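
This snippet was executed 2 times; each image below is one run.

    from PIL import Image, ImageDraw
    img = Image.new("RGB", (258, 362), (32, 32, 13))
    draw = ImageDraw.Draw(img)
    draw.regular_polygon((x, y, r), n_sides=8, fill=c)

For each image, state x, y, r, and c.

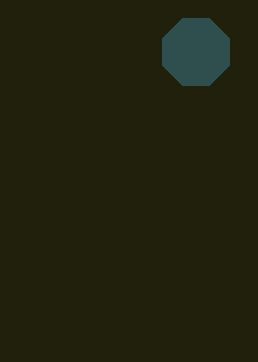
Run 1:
x = 196
y = 52
r = 36
c = 'darkslategray'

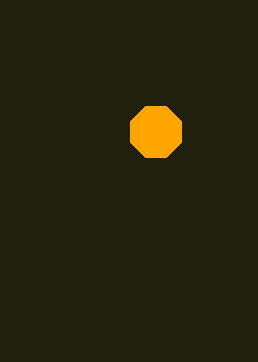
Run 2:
x = 156, y = 132, r = 28, c = 'orange'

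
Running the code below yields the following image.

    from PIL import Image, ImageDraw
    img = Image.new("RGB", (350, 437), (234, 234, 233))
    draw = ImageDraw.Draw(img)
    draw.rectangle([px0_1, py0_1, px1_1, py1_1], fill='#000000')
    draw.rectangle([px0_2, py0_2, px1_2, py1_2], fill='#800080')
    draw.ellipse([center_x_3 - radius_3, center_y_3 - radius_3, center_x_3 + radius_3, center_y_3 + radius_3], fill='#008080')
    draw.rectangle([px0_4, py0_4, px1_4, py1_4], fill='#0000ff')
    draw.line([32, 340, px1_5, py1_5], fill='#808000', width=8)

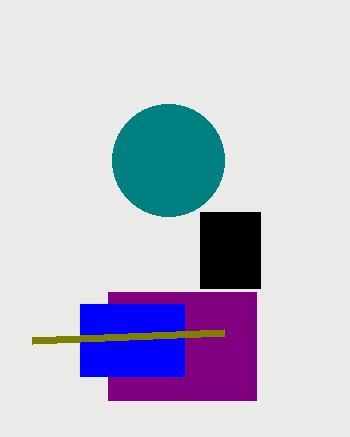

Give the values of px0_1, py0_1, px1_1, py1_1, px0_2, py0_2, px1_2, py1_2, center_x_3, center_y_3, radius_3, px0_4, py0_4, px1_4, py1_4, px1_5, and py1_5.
px0_1 = 200
py0_1 = 212
px1_1 = 260
py1_1 = 288
px0_2 = 108
py0_2 = 292
px1_2 = 256
py1_2 = 400
center_x_3 = 168
center_y_3 = 160
radius_3 = 56
px0_4 = 80
py0_4 = 304
px1_4 = 184
py1_4 = 376
px1_5 = 224
py1_5 = 332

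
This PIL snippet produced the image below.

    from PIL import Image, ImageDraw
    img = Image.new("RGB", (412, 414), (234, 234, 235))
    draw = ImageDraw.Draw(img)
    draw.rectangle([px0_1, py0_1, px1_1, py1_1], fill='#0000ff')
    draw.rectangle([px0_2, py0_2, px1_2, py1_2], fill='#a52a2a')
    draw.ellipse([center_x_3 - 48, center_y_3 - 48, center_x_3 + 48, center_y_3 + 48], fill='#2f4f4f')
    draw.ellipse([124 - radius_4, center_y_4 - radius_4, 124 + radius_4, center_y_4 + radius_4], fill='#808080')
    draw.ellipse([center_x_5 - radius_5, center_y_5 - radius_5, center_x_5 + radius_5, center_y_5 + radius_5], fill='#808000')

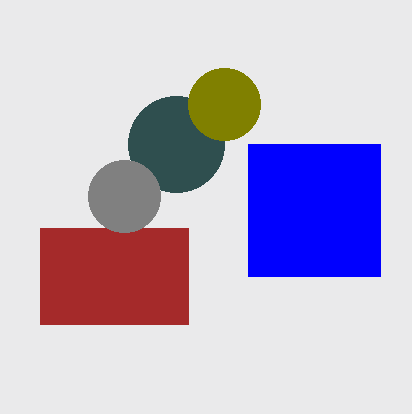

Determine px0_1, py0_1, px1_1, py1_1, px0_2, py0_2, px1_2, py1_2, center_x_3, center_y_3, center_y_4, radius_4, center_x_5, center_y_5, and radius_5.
px0_1 = 248, py0_1 = 144, px1_1 = 380, py1_1 = 276, px0_2 = 40, py0_2 = 228, px1_2 = 188, py1_2 = 324, center_x_3 = 176, center_y_3 = 144, center_y_4 = 196, radius_4 = 36, center_x_5 = 224, center_y_5 = 104, radius_5 = 36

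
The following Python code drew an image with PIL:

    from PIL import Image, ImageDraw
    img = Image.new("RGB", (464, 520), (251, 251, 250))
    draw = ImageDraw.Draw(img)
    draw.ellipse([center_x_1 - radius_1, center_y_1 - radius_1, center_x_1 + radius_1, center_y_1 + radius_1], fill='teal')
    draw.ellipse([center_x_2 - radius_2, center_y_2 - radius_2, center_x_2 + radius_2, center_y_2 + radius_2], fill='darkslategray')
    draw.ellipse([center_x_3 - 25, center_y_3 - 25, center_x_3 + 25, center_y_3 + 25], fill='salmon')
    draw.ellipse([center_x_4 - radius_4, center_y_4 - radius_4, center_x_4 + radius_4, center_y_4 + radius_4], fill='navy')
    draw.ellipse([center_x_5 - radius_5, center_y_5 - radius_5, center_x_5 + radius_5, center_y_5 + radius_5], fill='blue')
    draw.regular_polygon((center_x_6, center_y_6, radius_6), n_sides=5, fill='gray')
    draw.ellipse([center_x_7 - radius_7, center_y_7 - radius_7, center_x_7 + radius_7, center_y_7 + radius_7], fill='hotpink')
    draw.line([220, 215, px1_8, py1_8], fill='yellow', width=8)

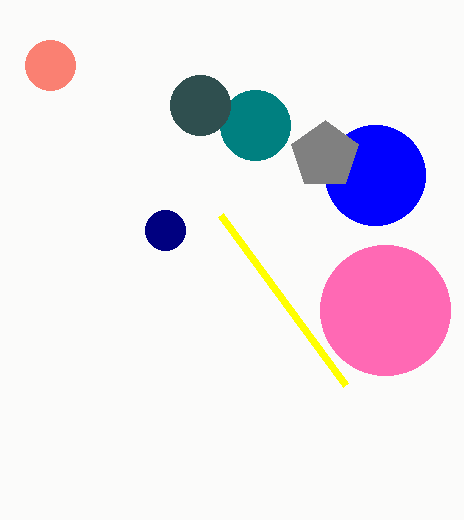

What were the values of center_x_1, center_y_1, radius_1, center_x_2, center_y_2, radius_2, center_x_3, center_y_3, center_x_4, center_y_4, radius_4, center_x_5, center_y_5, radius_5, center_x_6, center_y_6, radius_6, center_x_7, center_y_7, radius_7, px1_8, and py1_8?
center_x_1 = 255
center_y_1 = 125
radius_1 = 35
center_x_2 = 200
center_y_2 = 105
radius_2 = 30
center_x_3 = 50
center_y_3 = 65
center_x_4 = 165
center_y_4 = 230
radius_4 = 20
center_x_5 = 375
center_y_5 = 175
radius_5 = 50
center_x_6 = 325
center_y_6 = 155
radius_6 = 35
center_x_7 = 385
center_y_7 = 310
radius_7 = 65
px1_8 = 345
py1_8 = 385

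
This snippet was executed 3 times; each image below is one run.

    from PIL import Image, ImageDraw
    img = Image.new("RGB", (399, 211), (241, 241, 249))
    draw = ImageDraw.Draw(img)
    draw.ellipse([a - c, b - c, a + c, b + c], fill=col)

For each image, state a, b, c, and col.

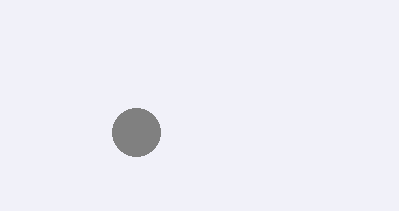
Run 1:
a = 136, b = 132, c = 24, col = 'gray'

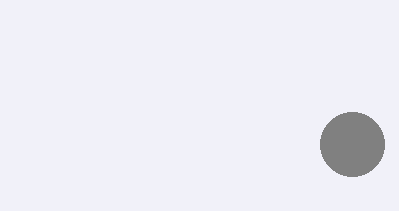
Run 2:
a = 352; b = 144; c = 32; col = 'gray'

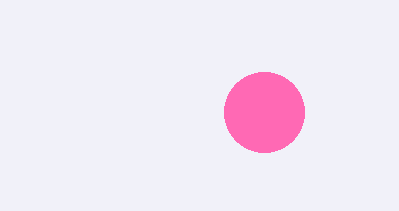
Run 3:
a = 264; b = 112; c = 40; col = 'hotpink'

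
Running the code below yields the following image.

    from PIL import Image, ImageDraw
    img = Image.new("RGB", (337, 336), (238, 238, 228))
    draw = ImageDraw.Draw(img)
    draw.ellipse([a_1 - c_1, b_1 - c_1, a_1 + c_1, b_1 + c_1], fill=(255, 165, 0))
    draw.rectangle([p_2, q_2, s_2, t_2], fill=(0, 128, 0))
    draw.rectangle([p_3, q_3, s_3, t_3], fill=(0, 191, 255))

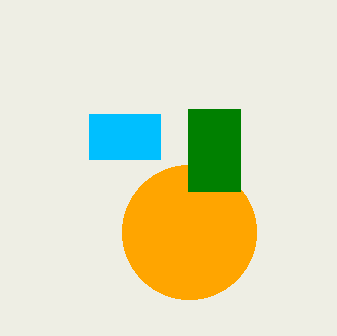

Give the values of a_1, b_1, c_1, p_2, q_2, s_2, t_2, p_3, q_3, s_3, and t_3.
a_1 = 189; b_1 = 232; c_1 = 67; p_2 = 188; q_2 = 109; s_2 = 240; t_2 = 191; p_3 = 89; q_3 = 114; s_3 = 160; t_3 = 159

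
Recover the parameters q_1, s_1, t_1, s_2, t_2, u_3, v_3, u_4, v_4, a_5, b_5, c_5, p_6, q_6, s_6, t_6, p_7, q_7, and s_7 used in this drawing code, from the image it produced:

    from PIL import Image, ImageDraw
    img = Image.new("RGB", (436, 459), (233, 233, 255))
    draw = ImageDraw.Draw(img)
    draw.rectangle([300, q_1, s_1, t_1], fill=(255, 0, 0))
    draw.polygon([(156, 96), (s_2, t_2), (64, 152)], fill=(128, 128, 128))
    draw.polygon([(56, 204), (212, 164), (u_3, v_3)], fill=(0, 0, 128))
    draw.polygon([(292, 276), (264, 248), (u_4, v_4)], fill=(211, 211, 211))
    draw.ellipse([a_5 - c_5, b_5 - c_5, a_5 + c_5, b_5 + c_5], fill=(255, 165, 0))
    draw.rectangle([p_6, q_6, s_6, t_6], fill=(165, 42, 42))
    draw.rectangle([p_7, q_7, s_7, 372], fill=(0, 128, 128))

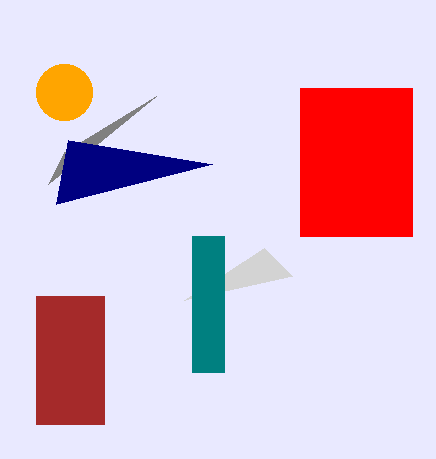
q_1 = 88
s_1 = 412
t_1 = 236
s_2 = 48
t_2 = 184
u_3 = 68
v_3 = 140
u_4 = 184
v_4 = 300
a_5 = 64
b_5 = 92
c_5 = 28
p_6 = 36
q_6 = 296
s_6 = 104
t_6 = 424
p_7 = 192
q_7 = 236
s_7 = 224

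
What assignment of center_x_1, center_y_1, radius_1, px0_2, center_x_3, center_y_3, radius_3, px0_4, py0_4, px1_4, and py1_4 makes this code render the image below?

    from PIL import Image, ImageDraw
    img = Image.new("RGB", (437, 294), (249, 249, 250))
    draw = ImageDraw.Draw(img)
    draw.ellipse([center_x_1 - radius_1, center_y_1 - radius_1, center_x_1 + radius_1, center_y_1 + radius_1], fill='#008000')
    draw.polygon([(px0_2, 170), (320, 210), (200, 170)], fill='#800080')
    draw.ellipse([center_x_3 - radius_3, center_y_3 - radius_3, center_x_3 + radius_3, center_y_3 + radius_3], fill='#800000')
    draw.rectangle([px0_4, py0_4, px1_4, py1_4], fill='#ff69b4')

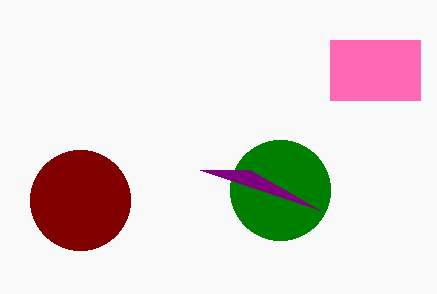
center_x_1 = 280, center_y_1 = 190, radius_1 = 50, px0_2 = 250, center_x_3 = 80, center_y_3 = 200, radius_3 = 50, px0_4 = 330, py0_4 = 40, px1_4 = 420, py1_4 = 100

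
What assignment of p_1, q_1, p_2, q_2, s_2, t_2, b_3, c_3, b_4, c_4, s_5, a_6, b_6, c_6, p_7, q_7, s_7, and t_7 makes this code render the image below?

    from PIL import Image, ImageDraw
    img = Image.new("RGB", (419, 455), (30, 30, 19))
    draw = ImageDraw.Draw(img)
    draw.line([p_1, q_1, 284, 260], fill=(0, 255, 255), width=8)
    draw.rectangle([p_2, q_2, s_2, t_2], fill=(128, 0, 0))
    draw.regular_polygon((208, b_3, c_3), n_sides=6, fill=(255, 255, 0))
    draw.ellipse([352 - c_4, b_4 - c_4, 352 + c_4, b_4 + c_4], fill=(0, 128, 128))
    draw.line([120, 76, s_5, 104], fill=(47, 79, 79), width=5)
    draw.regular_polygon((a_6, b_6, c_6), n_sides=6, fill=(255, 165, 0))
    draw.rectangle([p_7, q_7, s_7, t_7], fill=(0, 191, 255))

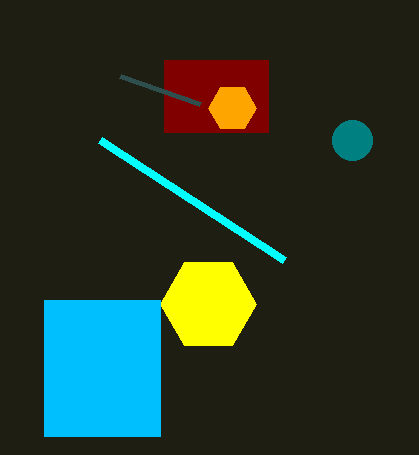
p_1 = 100; q_1 = 140; p_2 = 164; q_2 = 60; s_2 = 268; t_2 = 132; b_3 = 304; c_3 = 48; b_4 = 140; c_4 = 20; s_5 = 200; a_6 = 232; b_6 = 108; c_6 = 24; p_7 = 44; q_7 = 300; s_7 = 160; t_7 = 436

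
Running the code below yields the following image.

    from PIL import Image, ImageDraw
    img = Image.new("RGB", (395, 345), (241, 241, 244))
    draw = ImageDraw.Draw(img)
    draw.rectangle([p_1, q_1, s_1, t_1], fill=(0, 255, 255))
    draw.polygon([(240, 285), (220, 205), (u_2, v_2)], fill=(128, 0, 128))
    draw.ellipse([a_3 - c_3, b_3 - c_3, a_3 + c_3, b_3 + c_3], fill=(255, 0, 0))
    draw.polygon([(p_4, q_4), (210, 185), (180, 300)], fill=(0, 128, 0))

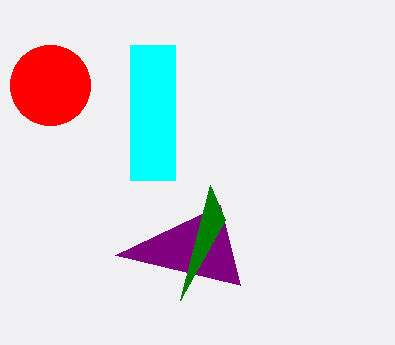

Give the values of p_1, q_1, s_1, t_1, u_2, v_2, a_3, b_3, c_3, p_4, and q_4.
p_1 = 130; q_1 = 45; s_1 = 175; t_1 = 180; u_2 = 115; v_2 = 255; a_3 = 50; b_3 = 85; c_3 = 40; p_4 = 225; q_4 = 220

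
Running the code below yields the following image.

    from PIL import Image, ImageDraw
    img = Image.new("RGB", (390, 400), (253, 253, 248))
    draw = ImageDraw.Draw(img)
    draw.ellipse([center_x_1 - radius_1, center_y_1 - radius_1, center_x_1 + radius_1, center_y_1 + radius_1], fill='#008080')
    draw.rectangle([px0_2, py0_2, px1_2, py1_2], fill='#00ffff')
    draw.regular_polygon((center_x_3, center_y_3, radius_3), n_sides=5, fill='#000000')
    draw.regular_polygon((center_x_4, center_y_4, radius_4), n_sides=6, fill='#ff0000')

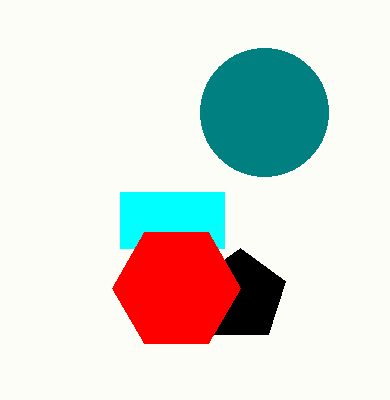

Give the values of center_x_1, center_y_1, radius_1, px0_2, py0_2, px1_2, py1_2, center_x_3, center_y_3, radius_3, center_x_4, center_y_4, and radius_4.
center_x_1 = 264, center_y_1 = 112, radius_1 = 64, px0_2 = 120, py0_2 = 192, px1_2 = 224, py1_2 = 248, center_x_3 = 240, center_y_3 = 296, radius_3 = 48, center_x_4 = 176, center_y_4 = 288, radius_4 = 64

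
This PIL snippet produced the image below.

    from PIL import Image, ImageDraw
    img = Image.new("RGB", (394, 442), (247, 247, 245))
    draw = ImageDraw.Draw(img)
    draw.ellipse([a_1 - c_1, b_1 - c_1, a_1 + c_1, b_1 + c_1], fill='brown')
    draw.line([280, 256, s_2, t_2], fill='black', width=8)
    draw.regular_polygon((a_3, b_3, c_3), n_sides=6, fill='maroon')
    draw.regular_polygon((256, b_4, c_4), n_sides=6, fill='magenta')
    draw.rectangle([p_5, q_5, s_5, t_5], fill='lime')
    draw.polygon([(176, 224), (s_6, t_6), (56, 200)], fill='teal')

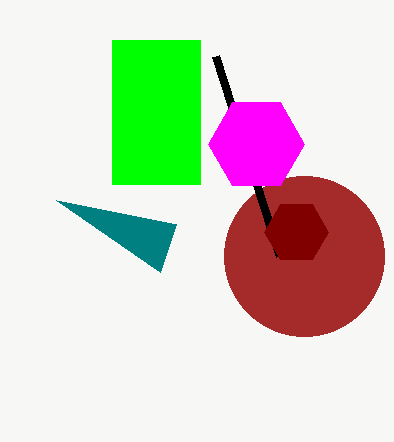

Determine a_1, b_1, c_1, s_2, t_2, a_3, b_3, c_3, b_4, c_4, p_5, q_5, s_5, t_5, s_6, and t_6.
a_1 = 304; b_1 = 256; c_1 = 80; s_2 = 216; t_2 = 56; a_3 = 296; b_3 = 232; c_3 = 32; b_4 = 144; c_4 = 48; p_5 = 112; q_5 = 40; s_5 = 200; t_5 = 184; s_6 = 160; t_6 = 272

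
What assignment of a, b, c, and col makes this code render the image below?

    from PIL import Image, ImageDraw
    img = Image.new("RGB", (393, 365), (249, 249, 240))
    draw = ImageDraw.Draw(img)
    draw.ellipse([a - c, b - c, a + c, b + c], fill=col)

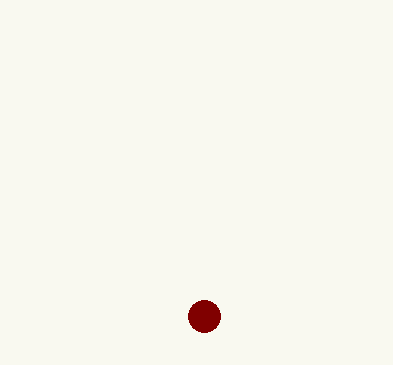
a = 204
b = 316
c = 16
col = 'maroon'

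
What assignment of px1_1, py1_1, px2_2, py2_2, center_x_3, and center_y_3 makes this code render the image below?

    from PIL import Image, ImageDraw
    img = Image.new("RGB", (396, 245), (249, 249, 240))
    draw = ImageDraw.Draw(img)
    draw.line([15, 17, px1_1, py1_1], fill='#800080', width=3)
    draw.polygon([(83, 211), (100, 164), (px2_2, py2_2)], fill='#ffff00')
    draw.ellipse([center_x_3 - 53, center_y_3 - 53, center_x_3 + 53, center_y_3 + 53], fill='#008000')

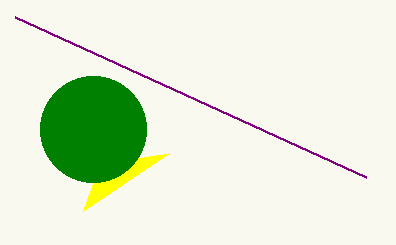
px1_1 = 366, py1_1 = 177, px2_2 = 169, py2_2 = 153, center_x_3 = 93, center_y_3 = 129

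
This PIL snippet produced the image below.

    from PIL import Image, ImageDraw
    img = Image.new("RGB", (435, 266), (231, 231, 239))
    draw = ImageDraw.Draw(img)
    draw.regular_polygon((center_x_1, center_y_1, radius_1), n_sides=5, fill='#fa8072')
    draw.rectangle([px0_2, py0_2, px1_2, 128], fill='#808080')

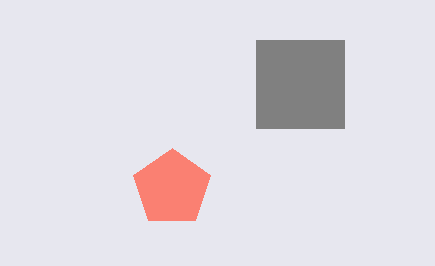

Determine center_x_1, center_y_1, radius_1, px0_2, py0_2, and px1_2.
center_x_1 = 172, center_y_1 = 188, radius_1 = 40, px0_2 = 256, py0_2 = 40, px1_2 = 344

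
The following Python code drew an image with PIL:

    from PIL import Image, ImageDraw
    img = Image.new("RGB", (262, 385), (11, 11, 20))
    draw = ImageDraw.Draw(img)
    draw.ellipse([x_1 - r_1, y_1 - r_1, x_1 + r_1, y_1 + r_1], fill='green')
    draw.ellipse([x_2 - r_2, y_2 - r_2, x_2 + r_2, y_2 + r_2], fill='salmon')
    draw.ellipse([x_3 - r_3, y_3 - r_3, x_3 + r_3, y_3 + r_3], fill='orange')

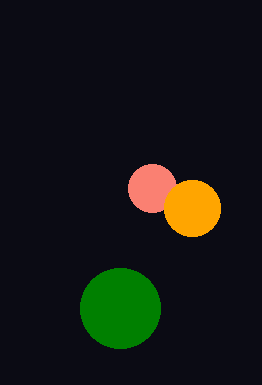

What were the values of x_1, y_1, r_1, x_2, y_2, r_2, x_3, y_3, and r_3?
x_1 = 120
y_1 = 308
r_1 = 40
x_2 = 152
y_2 = 188
r_2 = 24
x_3 = 192
y_3 = 208
r_3 = 28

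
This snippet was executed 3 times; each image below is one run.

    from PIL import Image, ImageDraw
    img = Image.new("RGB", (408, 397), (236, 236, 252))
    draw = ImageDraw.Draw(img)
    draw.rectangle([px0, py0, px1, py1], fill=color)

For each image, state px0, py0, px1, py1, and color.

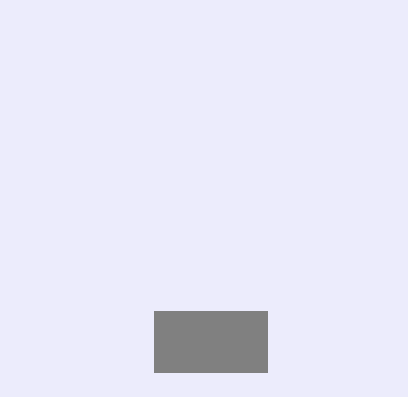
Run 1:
px0 = 154; py0 = 311; px1 = 267; py1 = 372; color = 'gray'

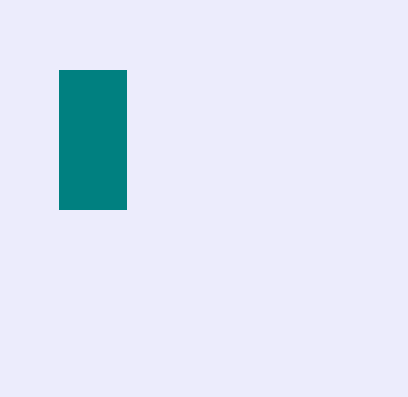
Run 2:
px0 = 59; py0 = 70; px1 = 126; py1 = 209; color = 'teal'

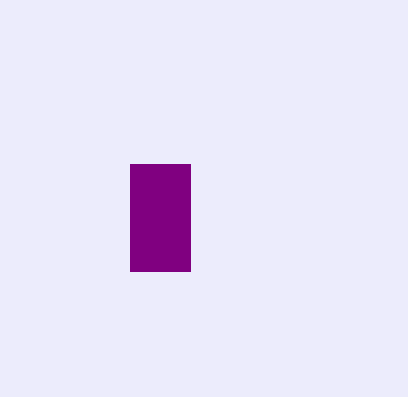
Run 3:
px0 = 130, py0 = 164, px1 = 190, py1 = 271, color = 'purple'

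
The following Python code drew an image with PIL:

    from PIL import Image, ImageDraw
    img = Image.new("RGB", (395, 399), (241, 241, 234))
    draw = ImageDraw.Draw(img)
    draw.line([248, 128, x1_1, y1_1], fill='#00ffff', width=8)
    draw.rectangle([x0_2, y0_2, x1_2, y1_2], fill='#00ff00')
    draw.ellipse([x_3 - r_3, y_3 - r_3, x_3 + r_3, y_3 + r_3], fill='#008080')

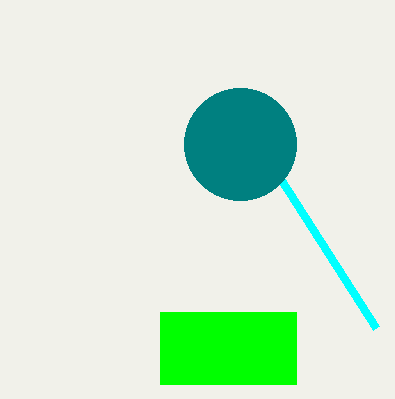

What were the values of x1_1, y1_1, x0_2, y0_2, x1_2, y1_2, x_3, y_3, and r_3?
x1_1 = 376, y1_1 = 328, x0_2 = 160, y0_2 = 312, x1_2 = 296, y1_2 = 384, x_3 = 240, y_3 = 144, r_3 = 56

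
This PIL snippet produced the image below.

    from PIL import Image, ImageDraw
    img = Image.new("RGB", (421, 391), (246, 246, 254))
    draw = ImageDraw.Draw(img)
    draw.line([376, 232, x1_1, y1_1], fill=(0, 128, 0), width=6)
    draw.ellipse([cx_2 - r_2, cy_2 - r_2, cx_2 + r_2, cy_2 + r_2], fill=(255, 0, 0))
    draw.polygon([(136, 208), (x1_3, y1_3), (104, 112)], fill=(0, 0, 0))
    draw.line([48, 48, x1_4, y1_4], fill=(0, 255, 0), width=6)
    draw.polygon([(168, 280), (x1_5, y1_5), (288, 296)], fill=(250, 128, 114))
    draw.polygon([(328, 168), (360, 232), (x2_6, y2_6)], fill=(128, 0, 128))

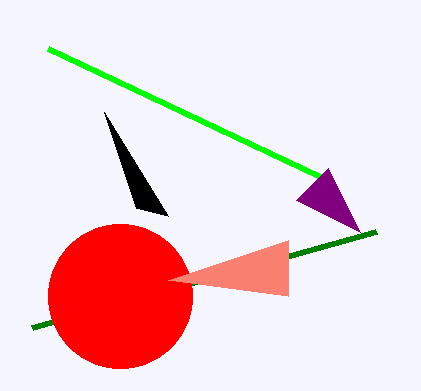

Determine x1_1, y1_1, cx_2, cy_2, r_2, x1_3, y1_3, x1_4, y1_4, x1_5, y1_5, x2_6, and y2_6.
x1_1 = 32
y1_1 = 328
cx_2 = 120
cy_2 = 296
r_2 = 72
x1_3 = 168
y1_3 = 216
x1_4 = 320
y1_4 = 176
x1_5 = 288
y1_5 = 240
x2_6 = 296
y2_6 = 200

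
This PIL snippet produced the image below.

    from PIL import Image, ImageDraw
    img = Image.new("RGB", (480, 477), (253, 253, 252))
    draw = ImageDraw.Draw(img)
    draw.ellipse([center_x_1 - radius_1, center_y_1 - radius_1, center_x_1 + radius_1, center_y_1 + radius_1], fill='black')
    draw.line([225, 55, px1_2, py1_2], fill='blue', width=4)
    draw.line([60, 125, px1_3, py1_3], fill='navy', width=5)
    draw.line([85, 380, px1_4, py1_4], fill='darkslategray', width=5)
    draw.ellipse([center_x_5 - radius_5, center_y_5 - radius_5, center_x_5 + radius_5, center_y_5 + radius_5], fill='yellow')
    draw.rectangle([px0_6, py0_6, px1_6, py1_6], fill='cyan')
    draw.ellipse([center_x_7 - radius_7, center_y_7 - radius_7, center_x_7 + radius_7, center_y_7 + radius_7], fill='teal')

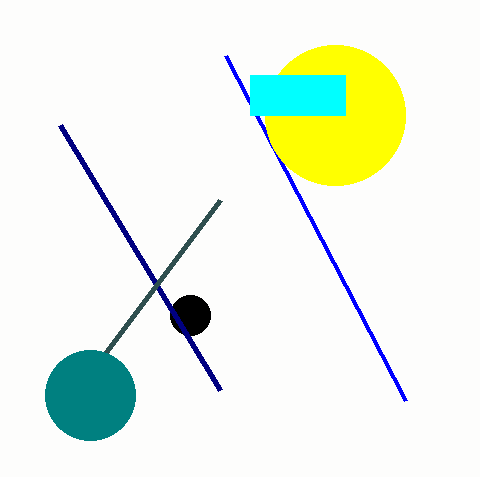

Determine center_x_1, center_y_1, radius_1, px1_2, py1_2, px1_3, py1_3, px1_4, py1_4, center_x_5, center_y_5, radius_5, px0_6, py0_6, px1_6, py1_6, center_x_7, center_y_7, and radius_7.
center_x_1 = 190, center_y_1 = 315, radius_1 = 20, px1_2 = 405, py1_2 = 400, px1_3 = 220, py1_3 = 390, px1_4 = 220, py1_4 = 200, center_x_5 = 335, center_y_5 = 115, radius_5 = 70, px0_6 = 250, py0_6 = 75, px1_6 = 345, py1_6 = 115, center_x_7 = 90, center_y_7 = 395, radius_7 = 45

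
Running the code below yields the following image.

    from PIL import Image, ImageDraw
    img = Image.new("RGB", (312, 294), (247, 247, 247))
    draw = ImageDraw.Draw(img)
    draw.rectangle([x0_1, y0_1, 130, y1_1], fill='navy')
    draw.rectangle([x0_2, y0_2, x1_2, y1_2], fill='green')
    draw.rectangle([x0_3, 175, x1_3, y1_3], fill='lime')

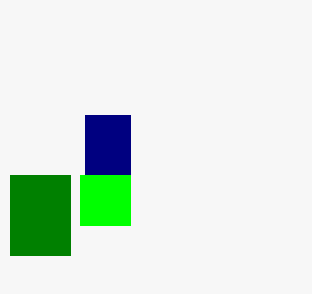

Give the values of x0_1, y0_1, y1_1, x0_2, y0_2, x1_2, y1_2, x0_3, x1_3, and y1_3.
x0_1 = 85, y0_1 = 115, y1_1 = 225, x0_2 = 10, y0_2 = 175, x1_2 = 70, y1_2 = 255, x0_3 = 80, x1_3 = 130, y1_3 = 225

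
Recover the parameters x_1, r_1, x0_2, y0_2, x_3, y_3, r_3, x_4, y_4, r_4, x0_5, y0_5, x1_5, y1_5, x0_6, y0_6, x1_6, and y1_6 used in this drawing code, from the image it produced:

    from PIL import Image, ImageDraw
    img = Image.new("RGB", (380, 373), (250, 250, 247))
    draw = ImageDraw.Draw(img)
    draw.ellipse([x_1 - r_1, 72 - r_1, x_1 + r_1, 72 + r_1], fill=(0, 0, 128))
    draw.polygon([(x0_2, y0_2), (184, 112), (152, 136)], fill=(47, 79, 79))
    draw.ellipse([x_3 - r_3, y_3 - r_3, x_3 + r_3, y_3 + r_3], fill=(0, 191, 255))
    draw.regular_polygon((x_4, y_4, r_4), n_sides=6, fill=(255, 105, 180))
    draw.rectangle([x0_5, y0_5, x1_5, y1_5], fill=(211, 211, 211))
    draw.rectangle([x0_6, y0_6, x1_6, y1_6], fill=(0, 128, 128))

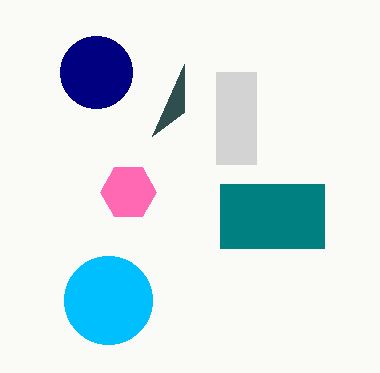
x_1 = 96; r_1 = 36; x0_2 = 184; y0_2 = 64; x_3 = 108; y_3 = 300; r_3 = 44; x_4 = 128; y_4 = 192; r_4 = 28; x0_5 = 216; y0_5 = 72; x1_5 = 256; y1_5 = 164; x0_6 = 220; y0_6 = 184; x1_6 = 324; y1_6 = 248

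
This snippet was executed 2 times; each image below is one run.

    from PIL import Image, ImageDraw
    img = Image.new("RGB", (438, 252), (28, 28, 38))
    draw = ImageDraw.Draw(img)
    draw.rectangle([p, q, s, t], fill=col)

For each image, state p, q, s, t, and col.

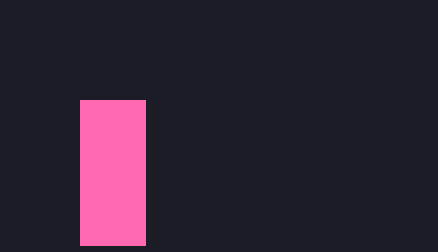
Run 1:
p = 80, q = 100, s = 145, t = 245, col = 'hotpink'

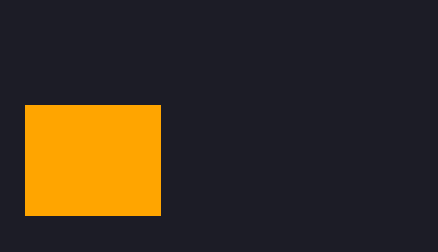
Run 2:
p = 25; q = 105; s = 160; t = 215; col = 'orange'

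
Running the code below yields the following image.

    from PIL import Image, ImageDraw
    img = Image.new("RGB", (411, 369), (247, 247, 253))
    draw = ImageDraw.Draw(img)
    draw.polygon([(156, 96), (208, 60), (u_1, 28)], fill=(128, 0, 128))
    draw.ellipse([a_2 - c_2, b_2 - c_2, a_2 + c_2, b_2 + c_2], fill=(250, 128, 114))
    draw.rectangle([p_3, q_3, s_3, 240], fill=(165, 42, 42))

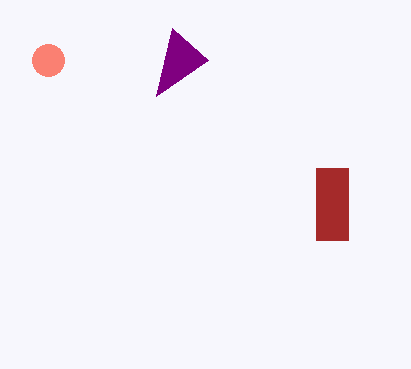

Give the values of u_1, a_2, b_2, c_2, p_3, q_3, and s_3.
u_1 = 172, a_2 = 48, b_2 = 60, c_2 = 16, p_3 = 316, q_3 = 168, s_3 = 348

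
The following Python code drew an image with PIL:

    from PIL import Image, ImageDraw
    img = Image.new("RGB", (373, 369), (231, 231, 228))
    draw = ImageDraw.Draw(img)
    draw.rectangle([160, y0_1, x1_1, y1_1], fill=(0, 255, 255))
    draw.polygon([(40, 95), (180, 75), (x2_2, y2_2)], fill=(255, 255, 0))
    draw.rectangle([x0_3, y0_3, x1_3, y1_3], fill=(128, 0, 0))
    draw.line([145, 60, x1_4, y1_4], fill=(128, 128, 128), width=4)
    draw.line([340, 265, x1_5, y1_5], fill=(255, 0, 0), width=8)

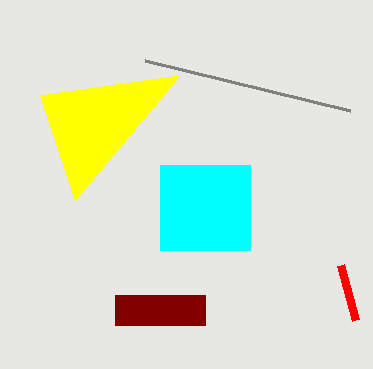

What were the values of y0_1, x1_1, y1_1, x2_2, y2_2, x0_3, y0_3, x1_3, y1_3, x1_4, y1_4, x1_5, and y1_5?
y0_1 = 165, x1_1 = 250, y1_1 = 250, x2_2 = 75, y2_2 = 200, x0_3 = 115, y0_3 = 295, x1_3 = 205, y1_3 = 325, x1_4 = 350, y1_4 = 110, x1_5 = 355, y1_5 = 320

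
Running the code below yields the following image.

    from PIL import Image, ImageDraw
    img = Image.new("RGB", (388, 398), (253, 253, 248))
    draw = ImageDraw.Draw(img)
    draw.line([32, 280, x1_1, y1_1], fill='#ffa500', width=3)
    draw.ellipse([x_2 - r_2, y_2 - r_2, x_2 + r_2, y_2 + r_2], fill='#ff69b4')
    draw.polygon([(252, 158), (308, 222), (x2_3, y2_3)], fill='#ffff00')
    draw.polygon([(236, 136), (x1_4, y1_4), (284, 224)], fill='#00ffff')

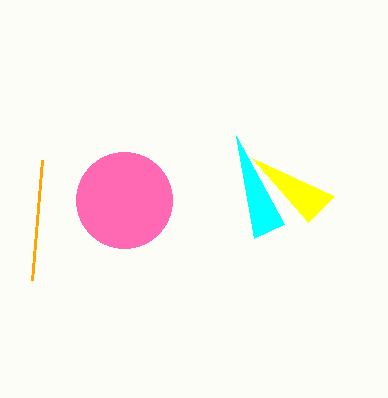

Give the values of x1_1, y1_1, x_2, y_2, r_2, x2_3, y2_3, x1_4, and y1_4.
x1_1 = 42
y1_1 = 160
x_2 = 124
y_2 = 200
r_2 = 48
x2_3 = 334
y2_3 = 196
x1_4 = 254
y1_4 = 238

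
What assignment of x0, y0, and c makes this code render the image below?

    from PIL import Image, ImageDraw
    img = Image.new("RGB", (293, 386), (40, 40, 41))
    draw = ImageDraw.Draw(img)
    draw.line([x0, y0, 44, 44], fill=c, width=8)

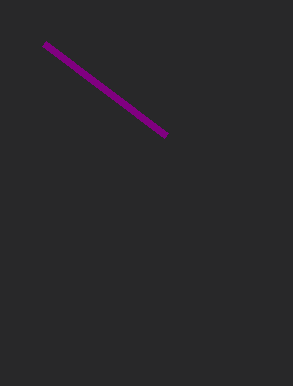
x0 = 166; y0 = 136; c = 'purple'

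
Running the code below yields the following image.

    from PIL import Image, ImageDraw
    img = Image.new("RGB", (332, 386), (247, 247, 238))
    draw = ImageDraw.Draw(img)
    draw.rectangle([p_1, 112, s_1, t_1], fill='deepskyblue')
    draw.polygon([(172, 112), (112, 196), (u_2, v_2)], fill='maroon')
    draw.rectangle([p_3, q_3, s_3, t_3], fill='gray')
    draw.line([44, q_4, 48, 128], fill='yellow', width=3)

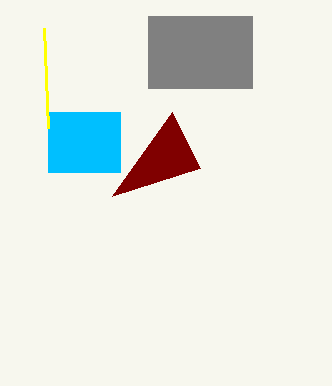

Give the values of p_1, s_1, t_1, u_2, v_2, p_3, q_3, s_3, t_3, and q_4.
p_1 = 48; s_1 = 120; t_1 = 172; u_2 = 200; v_2 = 168; p_3 = 148; q_3 = 16; s_3 = 252; t_3 = 88; q_4 = 28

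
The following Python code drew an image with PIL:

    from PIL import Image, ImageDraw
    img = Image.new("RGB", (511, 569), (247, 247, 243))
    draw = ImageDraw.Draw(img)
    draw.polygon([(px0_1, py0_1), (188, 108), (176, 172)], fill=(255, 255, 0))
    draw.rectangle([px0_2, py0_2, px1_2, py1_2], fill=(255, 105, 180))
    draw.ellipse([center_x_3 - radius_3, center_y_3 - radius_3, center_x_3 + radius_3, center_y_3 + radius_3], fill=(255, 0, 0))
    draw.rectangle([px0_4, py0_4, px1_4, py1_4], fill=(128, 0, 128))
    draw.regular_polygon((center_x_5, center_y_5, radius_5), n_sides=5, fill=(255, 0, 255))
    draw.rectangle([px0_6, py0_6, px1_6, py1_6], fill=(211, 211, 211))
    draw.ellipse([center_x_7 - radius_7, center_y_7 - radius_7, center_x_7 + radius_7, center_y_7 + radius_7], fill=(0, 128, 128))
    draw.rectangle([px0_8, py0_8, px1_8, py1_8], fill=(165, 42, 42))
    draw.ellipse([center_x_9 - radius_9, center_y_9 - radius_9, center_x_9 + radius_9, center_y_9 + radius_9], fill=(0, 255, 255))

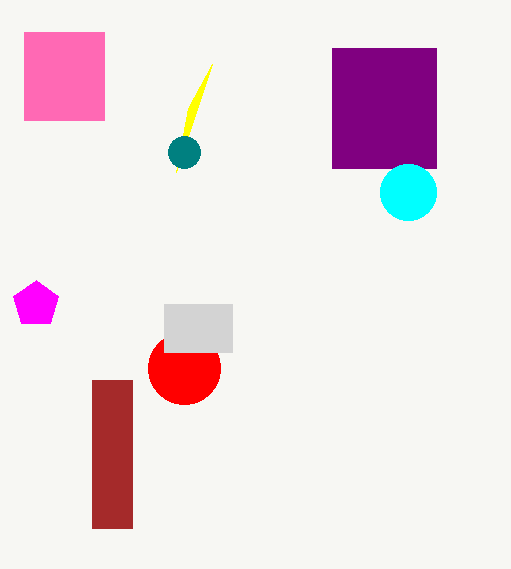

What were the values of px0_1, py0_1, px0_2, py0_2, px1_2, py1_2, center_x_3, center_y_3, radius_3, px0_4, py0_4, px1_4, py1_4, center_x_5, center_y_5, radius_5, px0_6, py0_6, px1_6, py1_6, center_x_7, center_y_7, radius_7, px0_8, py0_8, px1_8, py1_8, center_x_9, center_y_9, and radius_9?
px0_1 = 212
py0_1 = 64
px0_2 = 24
py0_2 = 32
px1_2 = 104
py1_2 = 120
center_x_3 = 184
center_y_3 = 368
radius_3 = 36
px0_4 = 332
py0_4 = 48
px1_4 = 436
py1_4 = 168
center_x_5 = 36
center_y_5 = 304
radius_5 = 24
px0_6 = 164
py0_6 = 304
px1_6 = 232
py1_6 = 352
center_x_7 = 184
center_y_7 = 152
radius_7 = 16
px0_8 = 92
py0_8 = 380
px1_8 = 132
py1_8 = 528
center_x_9 = 408
center_y_9 = 192
radius_9 = 28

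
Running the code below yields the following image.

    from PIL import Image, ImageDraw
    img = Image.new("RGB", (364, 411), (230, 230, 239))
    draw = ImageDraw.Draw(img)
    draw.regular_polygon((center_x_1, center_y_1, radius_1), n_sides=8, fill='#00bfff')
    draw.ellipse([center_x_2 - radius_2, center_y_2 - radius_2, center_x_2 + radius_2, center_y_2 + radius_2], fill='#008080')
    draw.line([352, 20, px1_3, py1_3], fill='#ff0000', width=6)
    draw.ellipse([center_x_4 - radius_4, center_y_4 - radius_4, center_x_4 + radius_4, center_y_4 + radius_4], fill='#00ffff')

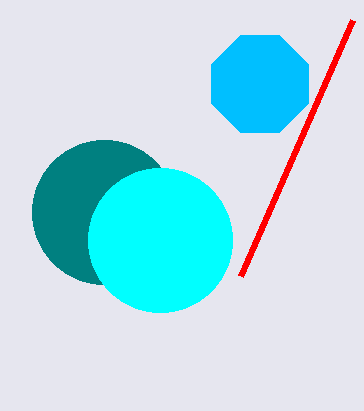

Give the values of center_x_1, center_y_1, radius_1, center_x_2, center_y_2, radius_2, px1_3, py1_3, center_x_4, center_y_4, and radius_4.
center_x_1 = 260, center_y_1 = 84, radius_1 = 52, center_x_2 = 104, center_y_2 = 212, radius_2 = 72, px1_3 = 240, py1_3 = 276, center_x_4 = 160, center_y_4 = 240, radius_4 = 72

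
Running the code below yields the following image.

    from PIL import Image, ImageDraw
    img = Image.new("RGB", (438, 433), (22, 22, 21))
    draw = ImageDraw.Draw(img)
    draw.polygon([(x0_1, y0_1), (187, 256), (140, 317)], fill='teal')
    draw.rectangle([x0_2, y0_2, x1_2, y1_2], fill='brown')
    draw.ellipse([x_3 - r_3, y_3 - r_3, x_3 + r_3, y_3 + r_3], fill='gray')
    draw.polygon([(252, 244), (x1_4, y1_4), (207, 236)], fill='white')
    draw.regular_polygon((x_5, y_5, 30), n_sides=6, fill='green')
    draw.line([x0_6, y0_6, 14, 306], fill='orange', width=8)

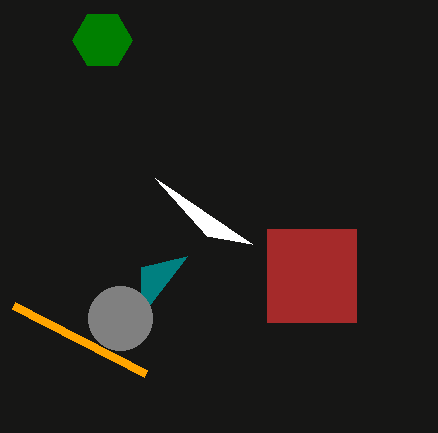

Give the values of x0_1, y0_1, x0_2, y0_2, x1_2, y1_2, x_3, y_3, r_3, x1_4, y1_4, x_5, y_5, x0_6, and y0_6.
x0_1 = 141; y0_1 = 267; x0_2 = 267; y0_2 = 229; x1_2 = 356; y1_2 = 322; x_3 = 120; y_3 = 318; r_3 = 32; x1_4 = 155; y1_4 = 178; x_5 = 102; y_5 = 40; x0_6 = 146; y0_6 = 374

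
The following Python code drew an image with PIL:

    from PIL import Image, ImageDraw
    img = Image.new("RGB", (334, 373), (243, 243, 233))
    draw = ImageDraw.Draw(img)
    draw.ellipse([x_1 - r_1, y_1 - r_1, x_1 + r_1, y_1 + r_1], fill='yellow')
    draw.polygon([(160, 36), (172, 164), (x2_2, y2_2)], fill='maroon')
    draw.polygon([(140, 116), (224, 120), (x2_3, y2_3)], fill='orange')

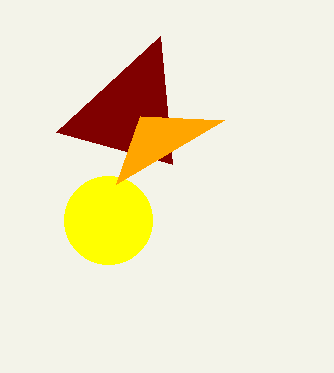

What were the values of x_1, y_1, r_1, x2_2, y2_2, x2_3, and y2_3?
x_1 = 108, y_1 = 220, r_1 = 44, x2_2 = 56, y2_2 = 132, x2_3 = 116, y2_3 = 184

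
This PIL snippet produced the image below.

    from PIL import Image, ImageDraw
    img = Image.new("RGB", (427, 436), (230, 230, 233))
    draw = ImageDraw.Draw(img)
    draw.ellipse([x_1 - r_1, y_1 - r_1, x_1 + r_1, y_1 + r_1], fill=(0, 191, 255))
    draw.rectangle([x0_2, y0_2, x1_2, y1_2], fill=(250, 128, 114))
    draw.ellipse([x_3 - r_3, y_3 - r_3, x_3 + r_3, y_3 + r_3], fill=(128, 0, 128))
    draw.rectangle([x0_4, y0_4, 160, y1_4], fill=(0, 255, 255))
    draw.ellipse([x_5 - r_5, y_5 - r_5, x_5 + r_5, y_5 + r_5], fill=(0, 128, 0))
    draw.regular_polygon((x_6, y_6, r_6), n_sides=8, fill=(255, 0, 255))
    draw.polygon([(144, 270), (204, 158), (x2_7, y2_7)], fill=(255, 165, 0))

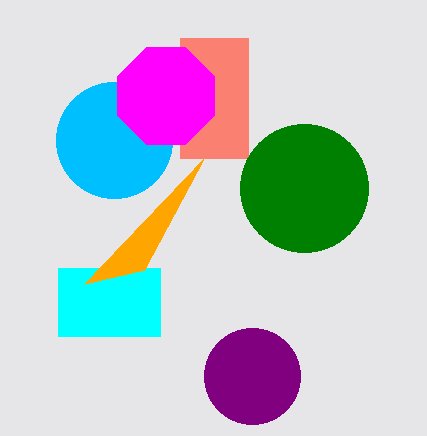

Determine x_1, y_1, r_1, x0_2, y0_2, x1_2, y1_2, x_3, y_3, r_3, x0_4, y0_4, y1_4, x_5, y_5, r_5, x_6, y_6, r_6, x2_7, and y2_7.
x_1 = 114, y_1 = 140, r_1 = 58, x0_2 = 180, y0_2 = 38, x1_2 = 248, y1_2 = 158, x_3 = 252, y_3 = 376, r_3 = 48, x0_4 = 58, y0_4 = 268, y1_4 = 336, x_5 = 304, y_5 = 188, r_5 = 64, x_6 = 166, y_6 = 96, r_6 = 52, x2_7 = 84, y2_7 = 284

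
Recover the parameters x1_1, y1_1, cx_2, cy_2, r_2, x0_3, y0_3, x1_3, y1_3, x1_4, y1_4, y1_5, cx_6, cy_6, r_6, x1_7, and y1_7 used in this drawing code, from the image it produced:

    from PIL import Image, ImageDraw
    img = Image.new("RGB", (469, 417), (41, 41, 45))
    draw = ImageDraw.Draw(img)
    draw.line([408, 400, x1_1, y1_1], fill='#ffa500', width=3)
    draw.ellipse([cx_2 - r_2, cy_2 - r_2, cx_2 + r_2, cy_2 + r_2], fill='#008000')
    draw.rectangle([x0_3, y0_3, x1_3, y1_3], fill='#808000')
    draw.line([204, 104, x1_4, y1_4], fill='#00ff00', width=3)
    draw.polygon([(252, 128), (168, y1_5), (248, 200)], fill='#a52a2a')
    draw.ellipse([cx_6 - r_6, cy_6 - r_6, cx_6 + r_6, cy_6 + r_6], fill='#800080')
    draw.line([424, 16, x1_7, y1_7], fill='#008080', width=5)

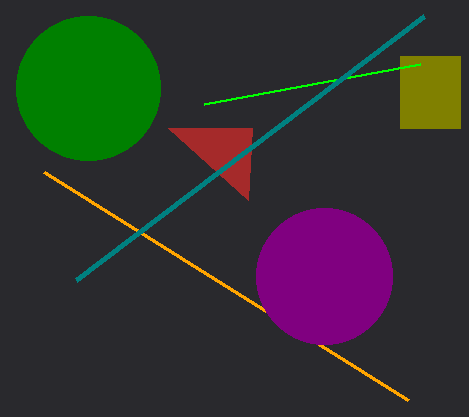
x1_1 = 44
y1_1 = 172
cx_2 = 88
cy_2 = 88
r_2 = 72
x0_3 = 400
y0_3 = 56
x1_3 = 460
y1_3 = 128
x1_4 = 420
y1_4 = 64
y1_5 = 128
cx_6 = 324
cy_6 = 276
r_6 = 68
x1_7 = 76
y1_7 = 280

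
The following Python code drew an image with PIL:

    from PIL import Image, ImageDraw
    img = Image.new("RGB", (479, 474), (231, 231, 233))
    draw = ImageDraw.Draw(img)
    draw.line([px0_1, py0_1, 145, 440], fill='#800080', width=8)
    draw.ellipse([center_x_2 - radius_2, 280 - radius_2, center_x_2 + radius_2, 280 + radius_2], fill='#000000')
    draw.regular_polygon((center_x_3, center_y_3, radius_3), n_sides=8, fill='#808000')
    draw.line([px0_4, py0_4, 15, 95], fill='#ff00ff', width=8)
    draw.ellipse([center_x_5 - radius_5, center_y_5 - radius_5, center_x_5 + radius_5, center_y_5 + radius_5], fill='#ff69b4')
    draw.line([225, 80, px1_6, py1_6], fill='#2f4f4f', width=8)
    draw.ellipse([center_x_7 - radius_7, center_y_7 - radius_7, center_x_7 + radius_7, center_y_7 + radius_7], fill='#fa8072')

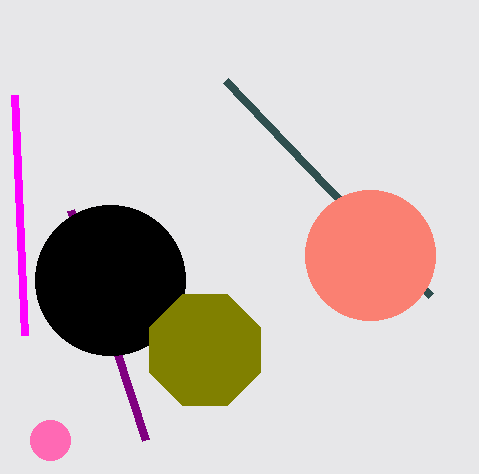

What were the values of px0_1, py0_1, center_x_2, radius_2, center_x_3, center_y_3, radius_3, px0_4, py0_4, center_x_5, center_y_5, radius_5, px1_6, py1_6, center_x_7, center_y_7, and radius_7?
px0_1 = 70, py0_1 = 210, center_x_2 = 110, radius_2 = 75, center_x_3 = 205, center_y_3 = 350, radius_3 = 60, px0_4 = 25, py0_4 = 335, center_x_5 = 50, center_y_5 = 440, radius_5 = 20, px1_6 = 430, py1_6 = 295, center_x_7 = 370, center_y_7 = 255, radius_7 = 65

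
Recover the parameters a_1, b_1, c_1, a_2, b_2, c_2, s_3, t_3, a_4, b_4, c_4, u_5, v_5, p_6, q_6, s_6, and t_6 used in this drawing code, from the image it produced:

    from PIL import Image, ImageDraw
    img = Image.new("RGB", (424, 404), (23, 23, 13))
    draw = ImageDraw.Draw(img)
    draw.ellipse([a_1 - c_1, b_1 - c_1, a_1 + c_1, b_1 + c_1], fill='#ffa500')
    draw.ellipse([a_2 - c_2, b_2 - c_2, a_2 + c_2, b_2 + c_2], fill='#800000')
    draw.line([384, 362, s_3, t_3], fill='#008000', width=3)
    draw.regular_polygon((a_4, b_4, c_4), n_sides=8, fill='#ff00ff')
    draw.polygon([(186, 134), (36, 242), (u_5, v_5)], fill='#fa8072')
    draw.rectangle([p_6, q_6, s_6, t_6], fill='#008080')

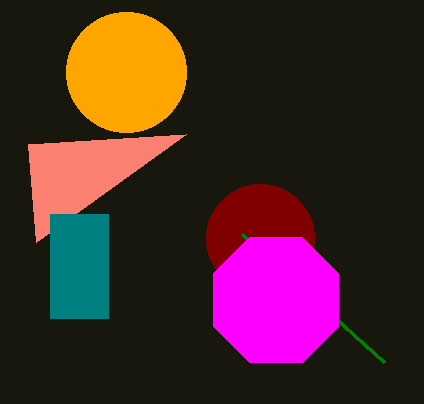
a_1 = 126; b_1 = 72; c_1 = 60; a_2 = 260; b_2 = 238; c_2 = 54; s_3 = 242; t_3 = 234; a_4 = 276; b_4 = 300; c_4 = 68; u_5 = 28; v_5 = 144; p_6 = 50; q_6 = 214; s_6 = 108; t_6 = 318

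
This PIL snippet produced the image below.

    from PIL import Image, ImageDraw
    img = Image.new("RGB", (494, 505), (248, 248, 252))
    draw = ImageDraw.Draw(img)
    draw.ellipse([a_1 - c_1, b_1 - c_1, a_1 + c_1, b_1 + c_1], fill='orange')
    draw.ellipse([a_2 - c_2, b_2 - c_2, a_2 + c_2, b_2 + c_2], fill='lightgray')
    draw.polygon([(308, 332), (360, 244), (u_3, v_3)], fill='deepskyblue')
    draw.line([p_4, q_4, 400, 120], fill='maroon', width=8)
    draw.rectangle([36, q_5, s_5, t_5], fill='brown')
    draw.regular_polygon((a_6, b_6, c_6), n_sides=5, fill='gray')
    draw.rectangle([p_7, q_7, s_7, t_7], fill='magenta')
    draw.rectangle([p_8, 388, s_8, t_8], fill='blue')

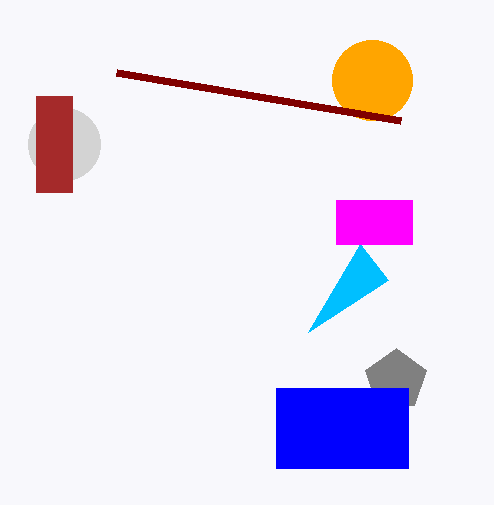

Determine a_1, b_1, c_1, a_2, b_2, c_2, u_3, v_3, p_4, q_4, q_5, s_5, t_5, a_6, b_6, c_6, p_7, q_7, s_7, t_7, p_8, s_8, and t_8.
a_1 = 372, b_1 = 80, c_1 = 40, a_2 = 64, b_2 = 144, c_2 = 36, u_3 = 388, v_3 = 280, p_4 = 116, q_4 = 72, q_5 = 96, s_5 = 72, t_5 = 192, a_6 = 396, b_6 = 380, c_6 = 32, p_7 = 336, q_7 = 200, s_7 = 412, t_7 = 244, p_8 = 276, s_8 = 408, t_8 = 468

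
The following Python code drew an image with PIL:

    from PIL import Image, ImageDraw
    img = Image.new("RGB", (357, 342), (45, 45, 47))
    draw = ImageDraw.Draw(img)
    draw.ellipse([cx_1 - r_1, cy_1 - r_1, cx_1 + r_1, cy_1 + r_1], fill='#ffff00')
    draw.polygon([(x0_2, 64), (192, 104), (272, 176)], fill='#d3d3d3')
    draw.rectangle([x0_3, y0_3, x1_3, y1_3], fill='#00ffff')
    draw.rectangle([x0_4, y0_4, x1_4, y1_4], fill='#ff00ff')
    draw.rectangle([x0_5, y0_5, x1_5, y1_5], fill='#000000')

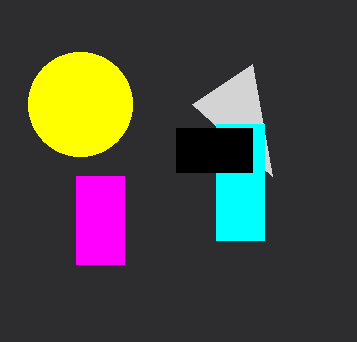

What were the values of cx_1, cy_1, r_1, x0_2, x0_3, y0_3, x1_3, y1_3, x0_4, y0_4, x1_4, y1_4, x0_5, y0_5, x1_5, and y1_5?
cx_1 = 80
cy_1 = 104
r_1 = 52
x0_2 = 252
x0_3 = 216
y0_3 = 124
x1_3 = 264
y1_3 = 240
x0_4 = 76
y0_4 = 176
x1_4 = 124
y1_4 = 264
x0_5 = 176
y0_5 = 128
x1_5 = 252
y1_5 = 172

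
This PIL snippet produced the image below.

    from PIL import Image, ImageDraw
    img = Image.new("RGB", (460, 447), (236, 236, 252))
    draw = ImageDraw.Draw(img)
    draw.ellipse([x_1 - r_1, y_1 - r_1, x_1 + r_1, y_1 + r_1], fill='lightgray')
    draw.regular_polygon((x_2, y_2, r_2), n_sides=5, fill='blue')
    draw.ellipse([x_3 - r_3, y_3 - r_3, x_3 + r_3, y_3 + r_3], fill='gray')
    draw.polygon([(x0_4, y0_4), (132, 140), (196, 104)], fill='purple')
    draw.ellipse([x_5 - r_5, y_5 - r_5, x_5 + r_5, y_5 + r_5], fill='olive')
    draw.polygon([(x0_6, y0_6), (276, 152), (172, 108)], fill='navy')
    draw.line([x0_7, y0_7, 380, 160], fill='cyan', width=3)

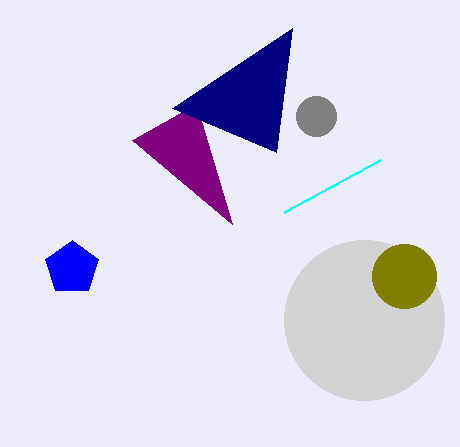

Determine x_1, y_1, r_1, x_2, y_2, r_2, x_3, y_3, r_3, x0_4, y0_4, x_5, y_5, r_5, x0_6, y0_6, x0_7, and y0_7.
x_1 = 364
y_1 = 320
r_1 = 80
x_2 = 72
y_2 = 268
r_2 = 28
x_3 = 316
y_3 = 116
r_3 = 20
x0_4 = 232
y0_4 = 224
x_5 = 404
y_5 = 276
r_5 = 32
x0_6 = 292
y0_6 = 28
x0_7 = 284
y0_7 = 212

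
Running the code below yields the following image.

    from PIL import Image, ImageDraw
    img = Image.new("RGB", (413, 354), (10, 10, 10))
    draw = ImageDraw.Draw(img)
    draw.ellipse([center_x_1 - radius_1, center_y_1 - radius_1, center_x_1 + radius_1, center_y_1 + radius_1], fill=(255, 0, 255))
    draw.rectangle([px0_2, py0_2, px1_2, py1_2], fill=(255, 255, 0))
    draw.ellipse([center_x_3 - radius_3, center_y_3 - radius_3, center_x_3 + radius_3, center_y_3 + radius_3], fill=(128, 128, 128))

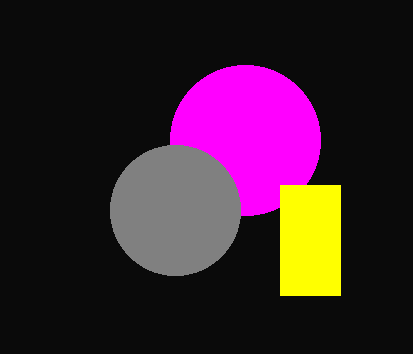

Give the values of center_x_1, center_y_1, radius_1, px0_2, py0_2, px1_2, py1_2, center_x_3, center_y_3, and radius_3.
center_x_1 = 245, center_y_1 = 140, radius_1 = 75, px0_2 = 280, py0_2 = 185, px1_2 = 340, py1_2 = 295, center_x_3 = 175, center_y_3 = 210, radius_3 = 65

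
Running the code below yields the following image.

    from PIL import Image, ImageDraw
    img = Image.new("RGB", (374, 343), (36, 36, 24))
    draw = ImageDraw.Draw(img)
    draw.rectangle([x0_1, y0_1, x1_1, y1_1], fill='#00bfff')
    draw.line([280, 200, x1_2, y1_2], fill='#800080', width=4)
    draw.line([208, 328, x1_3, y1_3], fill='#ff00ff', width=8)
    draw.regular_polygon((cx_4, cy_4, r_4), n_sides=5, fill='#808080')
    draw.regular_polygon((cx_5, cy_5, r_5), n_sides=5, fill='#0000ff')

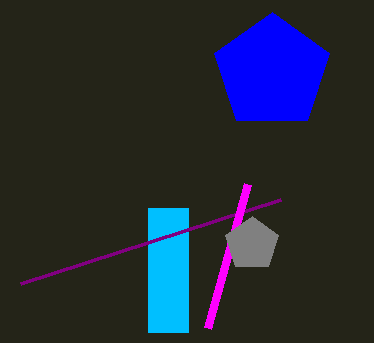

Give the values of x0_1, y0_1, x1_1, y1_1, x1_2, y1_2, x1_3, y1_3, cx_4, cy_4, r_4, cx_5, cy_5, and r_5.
x0_1 = 148, y0_1 = 208, x1_1 = 188, y1_1 = 332, x1_2 = 20, y1_2 = 284, x1_3 = 248, y1_3 = 184, cx_4 = 252, cy_4 = 244, r_4 = 28, cx_5 = 272, cy_5 = 72, r_5 = 60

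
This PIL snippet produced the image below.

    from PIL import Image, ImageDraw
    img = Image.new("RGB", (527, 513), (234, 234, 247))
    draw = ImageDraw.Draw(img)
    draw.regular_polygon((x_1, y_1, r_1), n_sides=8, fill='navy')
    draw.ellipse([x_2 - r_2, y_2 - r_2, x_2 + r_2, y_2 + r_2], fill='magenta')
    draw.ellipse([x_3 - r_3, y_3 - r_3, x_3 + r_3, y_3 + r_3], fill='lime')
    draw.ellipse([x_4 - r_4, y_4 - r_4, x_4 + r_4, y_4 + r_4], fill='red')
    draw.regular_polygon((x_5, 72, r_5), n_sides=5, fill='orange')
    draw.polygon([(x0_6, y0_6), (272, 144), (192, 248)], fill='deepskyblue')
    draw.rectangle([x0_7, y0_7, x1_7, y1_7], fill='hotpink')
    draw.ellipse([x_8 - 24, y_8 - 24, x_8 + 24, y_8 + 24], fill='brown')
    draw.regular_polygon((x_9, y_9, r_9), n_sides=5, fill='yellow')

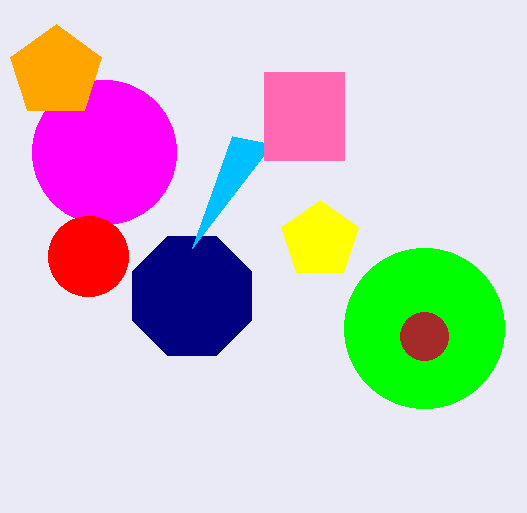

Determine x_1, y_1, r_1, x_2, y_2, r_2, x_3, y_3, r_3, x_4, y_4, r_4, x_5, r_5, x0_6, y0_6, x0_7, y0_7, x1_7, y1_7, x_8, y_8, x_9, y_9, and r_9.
x_1 = 192
y_1 = 296
r_1 = 64
x_2 = 104
y_2 = 152
r_2 = 72
x_3 = 424
y_3 = 328
r_3 = 80
x_4 = 88
y_4 = 256
r_4 = 40
x_5 = 56
r_5 = 48
x0_6 = 232
y0_6 = 136
x0_7 = 264
y0_7 = 72
x1_7 = 344
y1_7 = 160
x_8 = 424
y_8 = 336
x_9 = 320
y_9 = 240
r_9 = 40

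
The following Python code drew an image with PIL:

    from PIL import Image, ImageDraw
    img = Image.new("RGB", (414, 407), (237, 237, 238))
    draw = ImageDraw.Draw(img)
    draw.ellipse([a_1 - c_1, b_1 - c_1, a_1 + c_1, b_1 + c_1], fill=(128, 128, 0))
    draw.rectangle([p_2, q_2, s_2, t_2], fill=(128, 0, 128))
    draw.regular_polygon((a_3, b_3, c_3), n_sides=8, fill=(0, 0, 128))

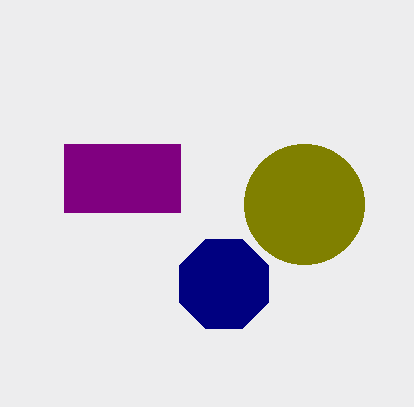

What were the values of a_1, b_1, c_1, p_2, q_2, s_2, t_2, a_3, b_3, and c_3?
a_1 = 304
b_1 = 204
c_1 = 60
p_2 = 64
q_2 = 144
s_2 = 180
t_2 = 212
a_3 = 224
b_3 = 284
c_3 = 48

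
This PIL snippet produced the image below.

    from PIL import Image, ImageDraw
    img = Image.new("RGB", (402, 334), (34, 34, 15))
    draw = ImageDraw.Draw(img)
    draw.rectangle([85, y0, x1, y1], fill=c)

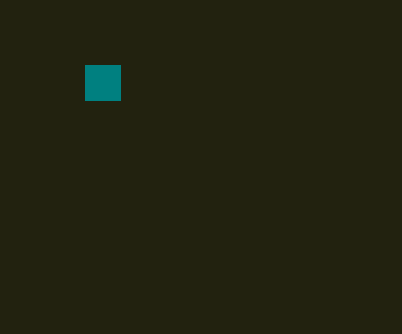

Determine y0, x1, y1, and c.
y0 = 65; x1 = 120; y1 = 100; c = 'teal'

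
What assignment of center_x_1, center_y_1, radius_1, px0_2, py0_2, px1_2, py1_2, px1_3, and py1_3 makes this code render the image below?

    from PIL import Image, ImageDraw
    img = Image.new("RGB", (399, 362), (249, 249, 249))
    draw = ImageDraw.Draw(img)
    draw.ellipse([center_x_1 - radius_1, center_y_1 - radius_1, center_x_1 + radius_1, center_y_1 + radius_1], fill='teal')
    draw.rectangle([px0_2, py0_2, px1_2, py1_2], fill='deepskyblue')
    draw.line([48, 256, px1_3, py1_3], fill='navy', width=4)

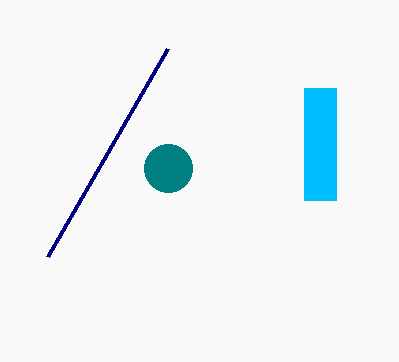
center_x_1 = 168; center_y_1 = 168; radius_1 = 24; px0_2 = 304; py0_2 = 88; px1_2 = 336; py1_2 = 200; px1_3 = 168; py1_3 = 48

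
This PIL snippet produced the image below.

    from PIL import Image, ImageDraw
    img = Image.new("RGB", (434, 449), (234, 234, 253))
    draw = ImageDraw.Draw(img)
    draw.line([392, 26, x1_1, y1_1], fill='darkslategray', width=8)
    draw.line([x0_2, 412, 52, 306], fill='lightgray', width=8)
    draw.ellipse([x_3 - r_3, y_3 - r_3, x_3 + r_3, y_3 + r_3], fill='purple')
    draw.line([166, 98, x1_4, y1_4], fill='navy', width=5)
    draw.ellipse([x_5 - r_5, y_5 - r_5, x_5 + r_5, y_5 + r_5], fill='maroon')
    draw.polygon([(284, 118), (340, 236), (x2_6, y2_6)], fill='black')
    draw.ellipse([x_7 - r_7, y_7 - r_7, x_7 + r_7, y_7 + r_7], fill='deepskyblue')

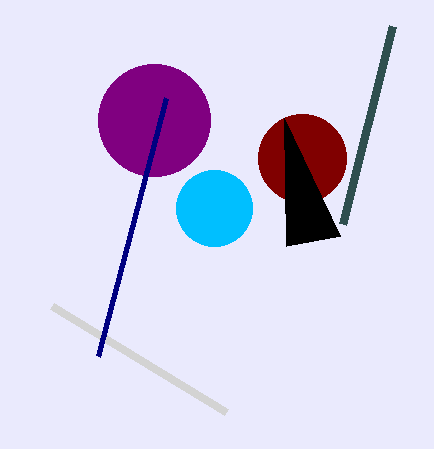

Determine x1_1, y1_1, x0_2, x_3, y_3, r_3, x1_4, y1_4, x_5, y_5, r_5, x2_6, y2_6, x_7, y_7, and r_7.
x1_1 = 342; y1_1 = 224; x0_2 = 226; x_3 = 154; y_3 = 120; r_3 = 56; x1_4 = 98; y1_4 = 356; x_5 = 302; y_5 = 158; r_5 = 44; x2_6 = 286; y2_6 = 246; x_7 = 214; y_7 = 208; r_7 = 38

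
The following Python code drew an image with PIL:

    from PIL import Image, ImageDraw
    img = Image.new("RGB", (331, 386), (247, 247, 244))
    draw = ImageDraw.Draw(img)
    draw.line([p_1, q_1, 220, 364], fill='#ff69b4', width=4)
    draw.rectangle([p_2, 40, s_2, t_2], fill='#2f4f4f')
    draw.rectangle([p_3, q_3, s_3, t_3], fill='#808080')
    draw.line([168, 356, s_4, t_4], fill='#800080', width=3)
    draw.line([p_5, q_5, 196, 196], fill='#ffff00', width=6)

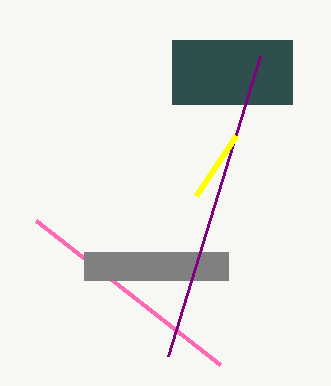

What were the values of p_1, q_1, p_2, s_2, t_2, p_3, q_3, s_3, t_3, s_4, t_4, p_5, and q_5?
p_1 = 36, q_1 = 220, p_2 = 172, s_2 = 292, t_2 = 104, p_3 = 84, q_3 = 252, s_3 = 228, t_3 = 280, s_4 = 260, t_4 = 56, p_5 = 236, q_5 = 136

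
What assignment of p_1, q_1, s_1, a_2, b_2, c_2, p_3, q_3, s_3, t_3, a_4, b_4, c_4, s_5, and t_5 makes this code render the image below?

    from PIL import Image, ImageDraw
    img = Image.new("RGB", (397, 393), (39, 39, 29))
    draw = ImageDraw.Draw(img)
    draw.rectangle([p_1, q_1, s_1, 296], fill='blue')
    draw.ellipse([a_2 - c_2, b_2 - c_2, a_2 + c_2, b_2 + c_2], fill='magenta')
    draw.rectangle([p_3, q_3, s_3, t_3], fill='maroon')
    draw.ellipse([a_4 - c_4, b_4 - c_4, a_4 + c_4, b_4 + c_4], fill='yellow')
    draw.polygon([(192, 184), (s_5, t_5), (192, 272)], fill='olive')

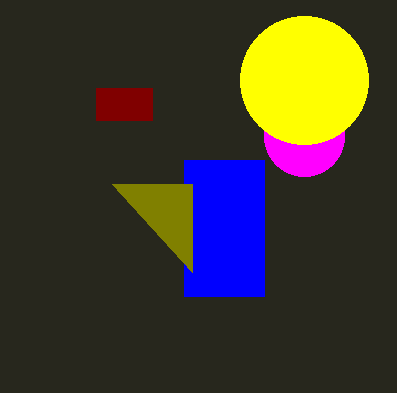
p_1 = 184, q_1 = 160, s_1 = 264, a_2 = 304, b_2 = 136, c_2 = 40, p_3 = 96, q_3 = 88, s_3 = 152, t_3 = 120, a_4 = 304, b_4 = 80, c_4 = 64, s_5 = 112, t_5 = 184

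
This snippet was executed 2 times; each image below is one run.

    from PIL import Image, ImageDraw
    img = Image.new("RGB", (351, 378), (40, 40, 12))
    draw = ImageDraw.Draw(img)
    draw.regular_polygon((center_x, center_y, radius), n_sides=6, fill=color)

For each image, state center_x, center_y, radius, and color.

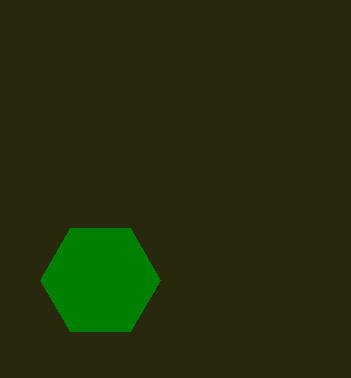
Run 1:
center_x = 100; center_y = 280; radius = 60; color = 'green'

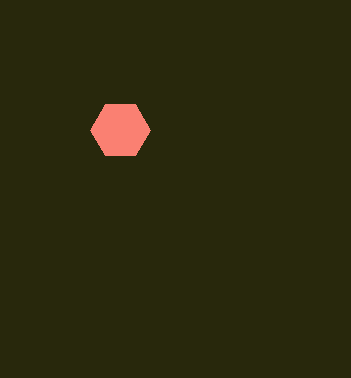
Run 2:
center_x = 120; center_y = 130; radius = 30; color = 'salmon'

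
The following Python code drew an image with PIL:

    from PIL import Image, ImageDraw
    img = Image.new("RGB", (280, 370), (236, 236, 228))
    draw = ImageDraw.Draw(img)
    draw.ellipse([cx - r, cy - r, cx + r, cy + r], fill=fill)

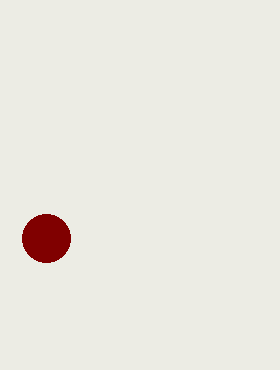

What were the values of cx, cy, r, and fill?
cx = 46, cy = 238, r = 24, fill = 'maroon'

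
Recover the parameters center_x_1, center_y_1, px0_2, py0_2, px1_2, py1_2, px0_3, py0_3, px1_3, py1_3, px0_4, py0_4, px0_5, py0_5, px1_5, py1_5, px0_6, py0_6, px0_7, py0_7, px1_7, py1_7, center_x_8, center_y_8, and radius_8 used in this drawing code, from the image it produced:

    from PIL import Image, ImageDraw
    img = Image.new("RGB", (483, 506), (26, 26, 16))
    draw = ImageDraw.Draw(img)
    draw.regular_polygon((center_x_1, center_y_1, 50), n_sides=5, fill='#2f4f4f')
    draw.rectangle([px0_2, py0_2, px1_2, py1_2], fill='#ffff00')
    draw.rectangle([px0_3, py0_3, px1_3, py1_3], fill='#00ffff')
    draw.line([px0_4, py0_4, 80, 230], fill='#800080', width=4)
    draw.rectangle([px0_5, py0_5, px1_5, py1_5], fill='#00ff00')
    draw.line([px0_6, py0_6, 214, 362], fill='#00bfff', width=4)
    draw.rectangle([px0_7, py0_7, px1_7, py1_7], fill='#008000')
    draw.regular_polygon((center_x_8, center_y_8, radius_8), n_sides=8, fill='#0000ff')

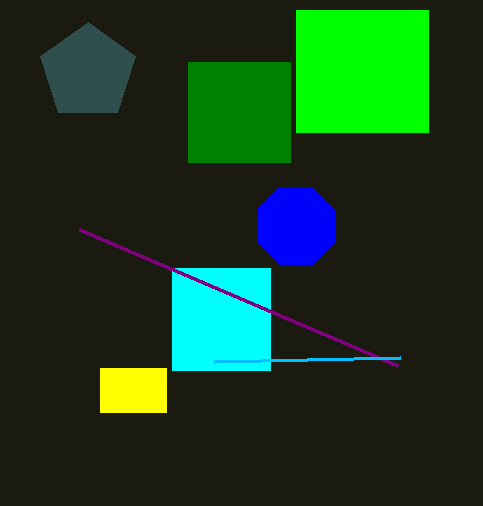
center_x_1 = 88; center_y_1 = 72; px0_2 = 100; py0_2 = 368; px1_2 = 166; py1_2 = 412; px0_3 = 172; py0_3 = 268; px1_3 = 270; py1_3 = 370; px0_4 = 398; py0_4 = 366; px0_5 = 296; py0_5 = 10; px1_5 = 428; py1_5 = 132; px0_6 = 400; py0_6 = 358; px0_7 = 188; py0_7 = 62; px1_7 = 290; py1_7 = 162; center_x_8 = 296; center_y_8 = 226; radius_8 = 42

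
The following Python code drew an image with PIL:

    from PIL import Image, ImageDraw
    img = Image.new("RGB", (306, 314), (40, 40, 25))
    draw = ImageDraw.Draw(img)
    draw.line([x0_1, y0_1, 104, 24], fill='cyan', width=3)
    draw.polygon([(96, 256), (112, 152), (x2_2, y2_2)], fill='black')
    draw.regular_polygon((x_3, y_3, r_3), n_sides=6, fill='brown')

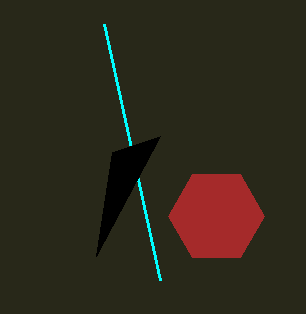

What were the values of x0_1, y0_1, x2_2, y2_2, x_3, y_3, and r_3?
x0_1 = 160, y0_1 = 280, x2_2 = 160, y2_2 = 136, x_3 = 216, y_3 = 216, r_3 = 48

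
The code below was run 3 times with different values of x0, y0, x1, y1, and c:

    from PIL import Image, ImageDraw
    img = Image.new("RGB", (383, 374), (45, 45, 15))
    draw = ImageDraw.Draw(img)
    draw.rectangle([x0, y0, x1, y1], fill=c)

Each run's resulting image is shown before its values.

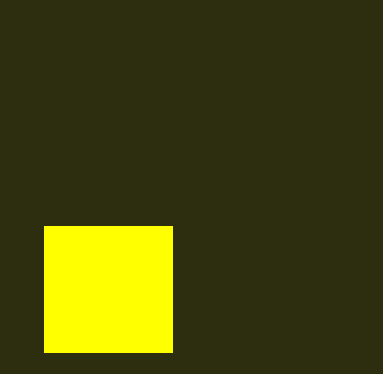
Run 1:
x0 = 44; y0 = 226; x1 = 172; y1 = 352; c = 'yellow'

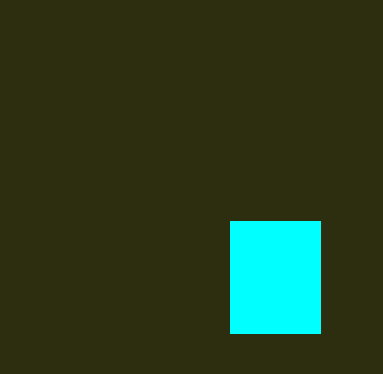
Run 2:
x0 = 230; y0 = 221; x1 = 320; y1 = 333; c = 'cyan'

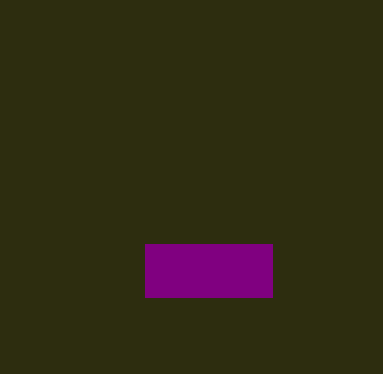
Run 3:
x0 = 145; y0 = 244; x1 = 272; y1 = 297; c = 'purple'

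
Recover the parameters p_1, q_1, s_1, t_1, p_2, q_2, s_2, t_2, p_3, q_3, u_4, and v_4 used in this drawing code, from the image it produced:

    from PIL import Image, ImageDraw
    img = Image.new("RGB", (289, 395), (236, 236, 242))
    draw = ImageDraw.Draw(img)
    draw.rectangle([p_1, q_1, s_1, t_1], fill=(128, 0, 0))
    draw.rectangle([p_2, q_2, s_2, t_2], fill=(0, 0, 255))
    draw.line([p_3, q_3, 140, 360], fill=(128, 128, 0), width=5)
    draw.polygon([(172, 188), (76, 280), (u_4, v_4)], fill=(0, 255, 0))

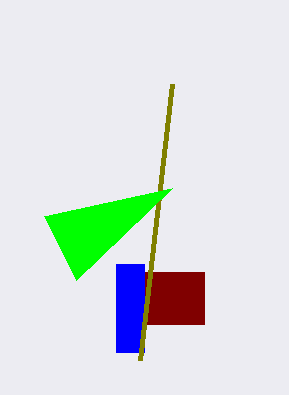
p_1 = 116
q_1 = 272
s_1 = 204
t_1 = 324
p_2 = 116
q_2 = 264
s_2 = 144
t_2 = 352
p_3 = 172
q_3 = 84
u_4 = 44
v_4 = 216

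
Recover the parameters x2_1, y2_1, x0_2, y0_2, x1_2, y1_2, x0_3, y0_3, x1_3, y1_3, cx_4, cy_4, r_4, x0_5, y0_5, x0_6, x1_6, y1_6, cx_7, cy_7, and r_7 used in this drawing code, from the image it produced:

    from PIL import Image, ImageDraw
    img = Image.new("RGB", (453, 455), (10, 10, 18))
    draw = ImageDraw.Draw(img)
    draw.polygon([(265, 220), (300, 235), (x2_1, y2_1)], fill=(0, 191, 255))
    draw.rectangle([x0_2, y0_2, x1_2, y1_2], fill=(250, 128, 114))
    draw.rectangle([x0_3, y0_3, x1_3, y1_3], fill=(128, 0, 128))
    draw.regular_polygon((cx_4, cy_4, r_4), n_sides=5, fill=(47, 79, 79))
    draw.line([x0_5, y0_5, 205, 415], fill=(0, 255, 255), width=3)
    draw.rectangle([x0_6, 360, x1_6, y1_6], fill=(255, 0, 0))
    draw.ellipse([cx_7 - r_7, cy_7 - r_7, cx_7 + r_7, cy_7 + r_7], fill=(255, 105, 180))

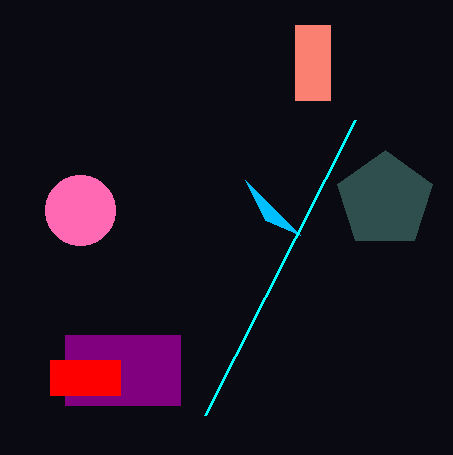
x2_1 = 245, y2_1 = 180, x0_2 = 295, y0_2 = 25, x1_2 = 330, y1_2 = 100, x0_3 = 65, y0_3 = 335, x1_3 = 180, y1_3 = 405, cx_4 = 385, cy_4 = 200, r_4 = 50, x0_5 = 355, y0_5 = 120, x0_6 = 50, x1_6 = 120, y1_6 = 395, cx_7 = 80, cy_7 = 210, r_7 = 35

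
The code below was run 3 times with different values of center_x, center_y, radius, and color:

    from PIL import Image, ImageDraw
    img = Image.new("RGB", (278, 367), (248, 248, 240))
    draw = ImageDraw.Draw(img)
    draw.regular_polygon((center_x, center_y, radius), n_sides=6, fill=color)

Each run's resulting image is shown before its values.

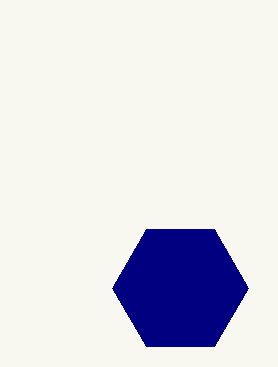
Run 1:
center_x = 180, center_y = 288, radius = 68, color = 'navy'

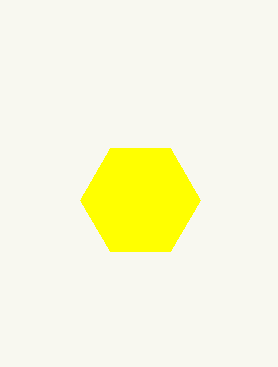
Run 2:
center_x = 140
center_y = 200
radius = 60
color = 'yellow'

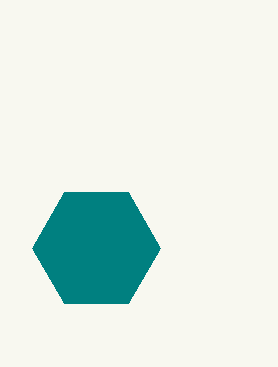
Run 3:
center_x = 96
center_y = 248
radius = 64
color = 'teal'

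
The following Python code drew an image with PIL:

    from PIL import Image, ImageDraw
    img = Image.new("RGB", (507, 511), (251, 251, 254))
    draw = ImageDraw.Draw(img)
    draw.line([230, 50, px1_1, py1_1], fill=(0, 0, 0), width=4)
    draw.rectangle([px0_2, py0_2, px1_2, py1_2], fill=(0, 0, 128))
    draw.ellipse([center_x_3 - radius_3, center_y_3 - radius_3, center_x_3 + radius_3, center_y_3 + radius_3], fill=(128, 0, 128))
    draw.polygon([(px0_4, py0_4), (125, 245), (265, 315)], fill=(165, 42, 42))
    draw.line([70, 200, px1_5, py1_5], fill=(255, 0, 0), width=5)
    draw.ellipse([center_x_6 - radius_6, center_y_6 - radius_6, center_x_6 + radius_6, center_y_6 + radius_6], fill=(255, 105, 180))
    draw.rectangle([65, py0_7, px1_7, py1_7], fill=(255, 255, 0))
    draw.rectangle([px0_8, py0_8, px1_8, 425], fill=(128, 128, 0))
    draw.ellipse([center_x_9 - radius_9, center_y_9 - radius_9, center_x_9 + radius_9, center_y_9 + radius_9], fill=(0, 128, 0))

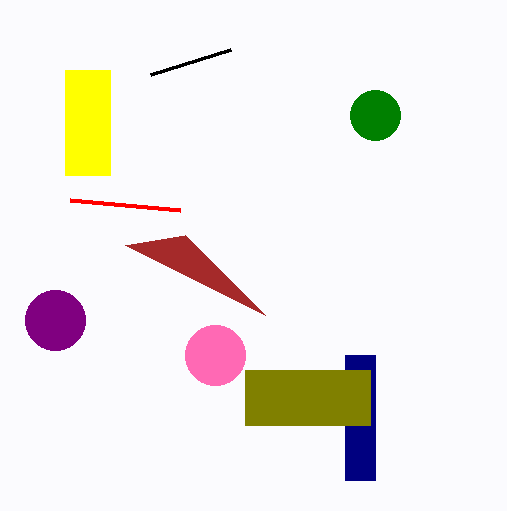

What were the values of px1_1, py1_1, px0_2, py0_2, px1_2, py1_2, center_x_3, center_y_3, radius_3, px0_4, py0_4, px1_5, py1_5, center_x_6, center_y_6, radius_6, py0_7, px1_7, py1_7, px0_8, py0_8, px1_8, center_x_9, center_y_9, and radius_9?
px1_1 = 150; py1_1 = 75; px0_2 = 345; py0_2 = 355; px1_2 = 375; py1_2 = 480; center_x_3 = 55; center_y_3 = 320; radius_3 = 30; px0_4 = 185; py0_4 = 235; px1_5 = 180; py1_5 = 210; center_x_6 = 215; center_y_6 = 355; radius_6 = 30; py0_7 = 70; px1_7 = 110; py1_7 = 175; px0_8 = 245; py0_8 = 370; px1_8 = 370; center_x_9 = 375; center_y_9 = 115; radius_9 = 25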